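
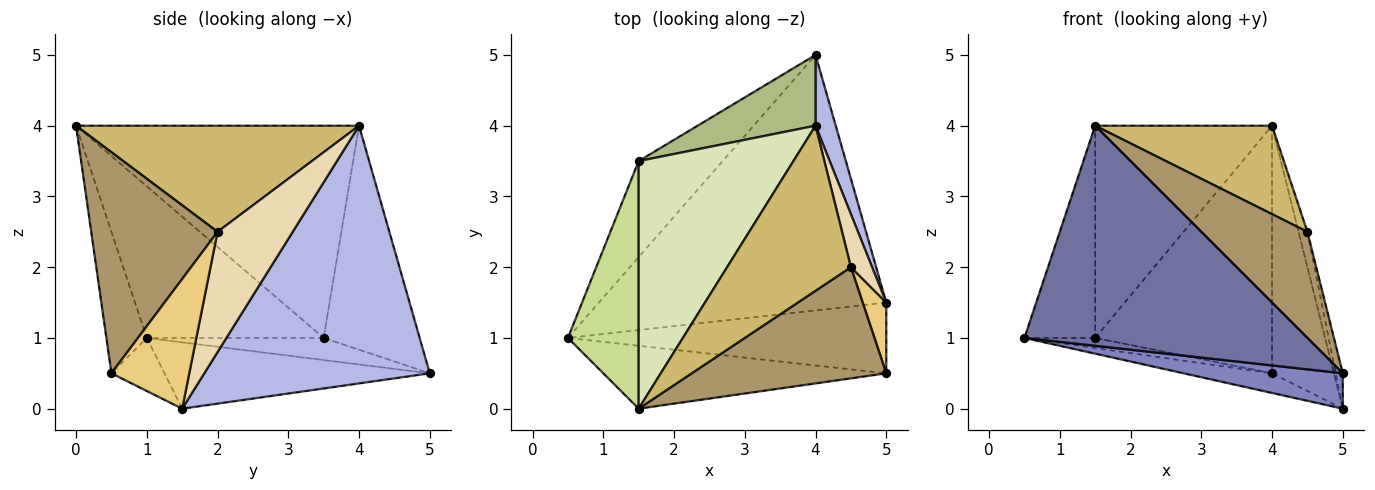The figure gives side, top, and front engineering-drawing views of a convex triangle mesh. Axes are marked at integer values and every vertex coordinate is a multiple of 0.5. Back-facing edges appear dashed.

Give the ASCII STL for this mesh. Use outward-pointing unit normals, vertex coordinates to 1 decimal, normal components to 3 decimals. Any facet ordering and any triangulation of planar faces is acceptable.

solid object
 facet normal -0.136 -0.953 -0.272
  outer loop
   vertex 1.5 0.0 4.0
   vertex 0.5 1.0 1.0
   vertex 5.0 0.5 0.5
  endloop
 endfacet
 facet normal -0.147 -0.442 -0.885
  outer loop
   vertex 5.0 1.5 0.0
   vertex 5.0 0.5 0.5
   vertex 0.5 1.0 1.0
  endloop
 endfacet
 facet normal -0.224 0.075 -0.972
  outer loop
   vertex 5.0 1.5 0.0
   vertex 0.5 1.0 1.0
   vertex 4.0 5.0 0.5
  endloop
 endfacet
 facet normal 0.962 0.264 0.075
  outer loop
   vertex 5.0 1.5 0.0
   vertex 4.0 5.0 0.5
   vertex 4.0 4.0 4.0
  endloop
 endfacet
 facet normal -0.253 0.101 -0.962
  outer loop
   vertex 1.5 3.5 1.0
   vertex 4.0 5.0 0.5
   vertex 0.5 1.0 1.0
  endloop
 endfacet
 facet normal -0.463 0.852 0.244
  outer loop
   vertex 1.5 3.5 1.0
   vertex 4.0 4.0 4.0
   vertex 4.0 5.0 0.5
  endloop
 endfacet
 facet normal -0.852 0.341 0.398
  outer loop
   vertex 1.5 3.5 1.0
   vertex 0.5 1.0 1.0
   vertex 1.5 0.0 4.0
  endloop
 endfacet
 facet normal -0.721 0.451 0.526
  outer loop
   vertex 1.5 3.5 1.0
   vertex 1.5 0.0 4.0
   vertex 4.0 4.0 4.0
  endloop
 endfacet
 facet normal 0.635 -0.533 0.559
  outer loop
   vertex 4.5 2.0 2.5
   vertex 1.5 0.0 4.0
   vertex 5.0 0.5 0.5
  endloop
 endfacet
 facet normal 0.603 -0.377 0.703
  outer loop
   vertex 4.5 2.0 2.5
   vertex 4.0 4.0 4.0
   vertex 1.5 0.0 4.0
  endloop
 endfacet
 facet normal 0.980 0.089 0.178
  outer loop
   vertex 4.5 2.0 2.5
   vertex 5.0 0.5 0.5
   vertex 5.0 1.5 0.0
  endloop
 endfacet
 facet normal 0.978 0.115 0.173
  outer loop
   vertex 4.5 2.0 2.5
   vertex 5.0 1.5 0.0
   vertex 4.0 4.0 4.0
  endloop
 endfacet
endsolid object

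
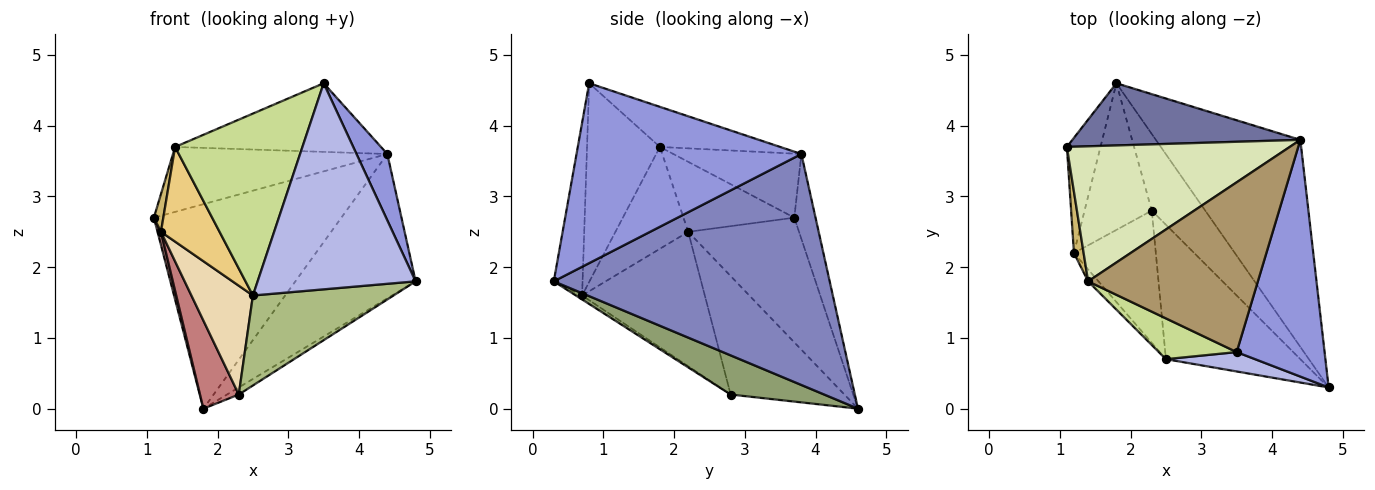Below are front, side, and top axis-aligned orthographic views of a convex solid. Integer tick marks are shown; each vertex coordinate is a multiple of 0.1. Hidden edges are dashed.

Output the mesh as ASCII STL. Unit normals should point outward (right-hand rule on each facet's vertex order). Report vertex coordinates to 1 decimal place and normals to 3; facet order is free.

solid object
 facet normal -0.108 0.951 0.289
  outer loop
   vertex 4.4 3.8 3.6
   vertex 1.8 4.6 0.0
   vertex 1.1 3.7 2.7
  endloop
 endfacet
 facet normal 0.795 0.347 -0.497
  outer loop
   vertex 4.4 3.8 3.6
   vertex 4.8 0.3 1.8
   vertex 1.8 4.6 0.0
  endloop
 endfacet
 facet normal 0.892 -0.122 0.436
  outer loop
   vertex 4.4 3.8 3.6
   vertex 3.5 0.8 4.6
   vertex 4.8 0.3 1.8
  endloop
 endfacet
 facet normal -0.178 -0.980 0.092
  outer loop
   vertex 2.5 0.7 1.6
   vertex 4.8 0.3 1.8
   vertex 3.5 0.8 4.6
  endloop
 endfacet
 facet normal 0.589 0.074 -0.805
  outer loop
   vertex 2.3 2.8 0.2
   vertex 1.8 4.6 0.0
   vertex 4.8 0.3 1.8
  endloop
 endfacet
 facet normal -0.024 -0.556 -0.831
  outer loop
   vertex 2.3 2.8 0.2
   vertex 4.8 0.3 1.8
   vertex 2.5 0.7 1.6
  endloop
 endfacet
 facet normal -0.488 -0.852 0.191
  outer loop
   vertex 1.4 1.8 3.7
   vertex 2.5 0.7 1.6
   vertex 3.5 0.8 4.6
  endloop
 endfacet
 facet normal -0.251 0.420 0.872
  outer loop
   vertex 1.4 1.8 3.7
   vertex 4.4 3.8 3.6
   vertex 1.1 3.7 2.7
  endloop
 endfacet
 facet normal -0.214 0.366 0.906
  outer loop
   vertex 1.4 1.8 3.7
   vertex 3.5 0.8 4.6
   vertex 4.4 3.8 3.6
  endloop
 endfacet
 facet normal -0.987 -0.084 0.137
  outer loop
   vertex 1.2 2.2 2.5
   vertex 1.4 1.8 3.7
   vertex 1.1 3.7 2.7
  endloop
 endfacet
 facet normal -0.776 -0.625 -0.079
  outer loop
   vertex 1.2 2.2 2.5
   vertex 2.5 0.7 1.6
   vertex 1.4 1.8 3.7
  endloop
 endfacet
 facet normal -0.785 -0.394 -0.478
  outer loop
   vertex 1.2 2.2 2.5
   vertex 2.3 2.8 0.2
   vertex 2.5 0.7 1.6
  endloop
 endfacet
 facet normal -0.965 -0.030 -0.260
  outer loop
   vertex 1.2 2.2 2.5
   vertex 1.1 3.7 2.7
   vertex 1.8 4.6 0.0
  endloop
 endfacet
 facet normal -0.834 -0.284 -0.473
  outer loop
   vertex 1.2 2.2 2.5
   vertex 1.8 4.6 0.0
   vertex 2.3 2.8 0.2
  endloop
 endfacet
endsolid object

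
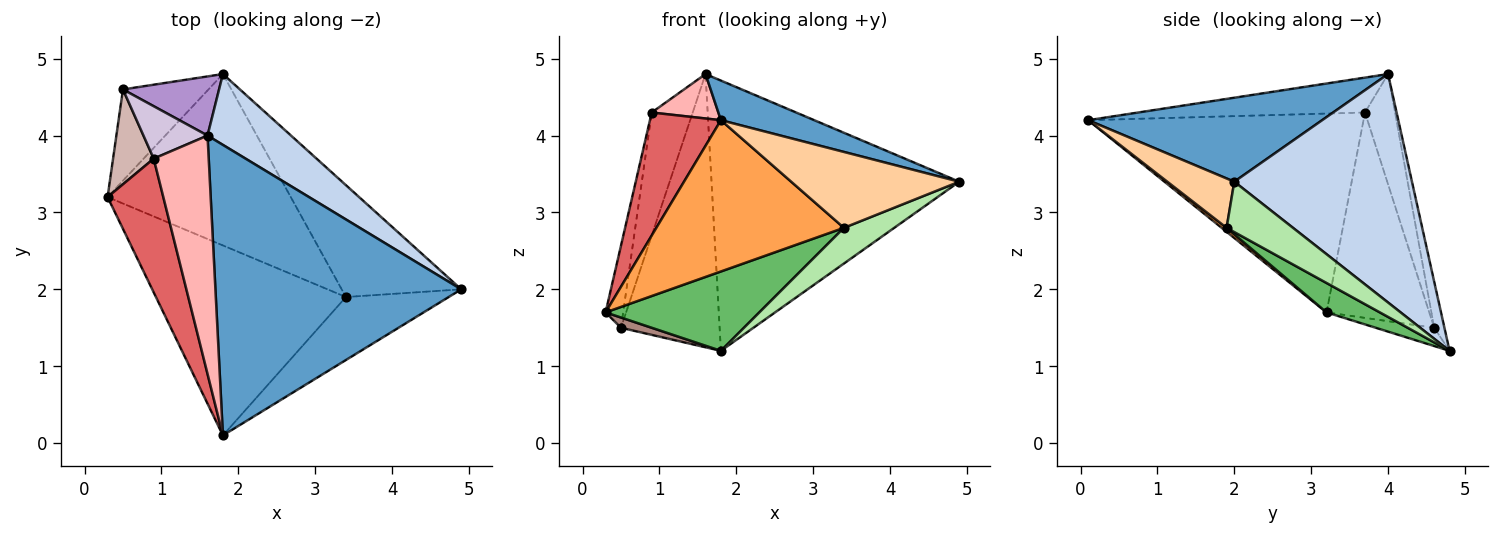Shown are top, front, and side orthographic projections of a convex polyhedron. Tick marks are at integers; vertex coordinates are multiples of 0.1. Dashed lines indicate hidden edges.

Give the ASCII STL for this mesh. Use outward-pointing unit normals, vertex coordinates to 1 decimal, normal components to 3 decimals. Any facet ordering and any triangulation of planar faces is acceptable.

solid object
 facet normal 0.321 -0.128 0.939
  outer loop
   vertex 1.6 4.0 4.8
   vertex 1.8 0.1 4.2
   vertex 4.9 2.0 3.4
  endloop
 endfacet
 facet normal 0.570 0.795 0.208
  outer loop
   vertex 1.8 4.8 1.2
   vertex 1.6 4.0 4.8
   vertex 4.9 2.0 3.4
  endloop
 endfacet
 facet normal 0.016 -0.623 -0.782
  outer loop
   vertex 3.4 1.9 2.8
   vertex 1.8 0.1 4.2
   vertex 0.3 3.2 1.7
  endloop
 endfacet
 facet normal 0.293 -0.736 -0.611
  outer loop
   vertex 3.4 1.9 2.8
   vertex 4.9 2.0 3.4
   vertex 1.8 0.1 4.2
  endloop
 endfacet
 facet normal 0.144 -0.416 -0.898
  outer loop
   vertex 3.4 1.9 2.8
   vertex 0.3 3.2 1.7
   vertex 1.8 4.8 1.2
  endloop
 endfacet
 facet normal 0.372 -0.282 -0.884
  outer loop
   vertex 3.4 1.9 2.8
   vertex 1.8 4.8 1.2
   vertex 4.9 2.0 3.4
  endloop
 endfacet
 facet normal -0.935 -0.241 0.262
  outer loop
   vertex 0.9 3.7 4.3
   vertex 0.3 3.2 1.7
   vertex 1.8 0.1 4.2
  endloop
 endfacet
 facet normal -0.529 -0.155 0.834
  outer loop
   vertex 0.9 3.7 4.3
   vertex 1.8 0.1 4.2
   vertex 1.6 4.0 4.8
  endloop
 endfacet
 facet normal -0.101 0.972 0.210
  outer loop
   vertex 0.5 4.6 1.5
   vertex 1.6 4.0 4.8
   vertex 1.8 4.8 1.2
  endloop
 endfacet
 facet normal -0.559 0.763 0.325
  outer loop
   vertex 0.5 4.6 1.5
   vertex 0.9 3.7 4.3
   vertex 1.6 4.0 4.8
  endloop
 endfacet
 facet normal -0.208 -0.109 -0.972
  outer loop
   vertex 0.5 4.6 1.5
   vertex 1.8 4.8 1.2
   vertex 0.3 3.2 1.7
  endloop
 endfacet
 facet normal -0.967 0.166 0.191
  outer loop
   vertex 0.5 4.6 1.5
   vertex 0.3 3.2 1.7
   vertex 0.9 3.7 4.3
  endloop
 endfacet
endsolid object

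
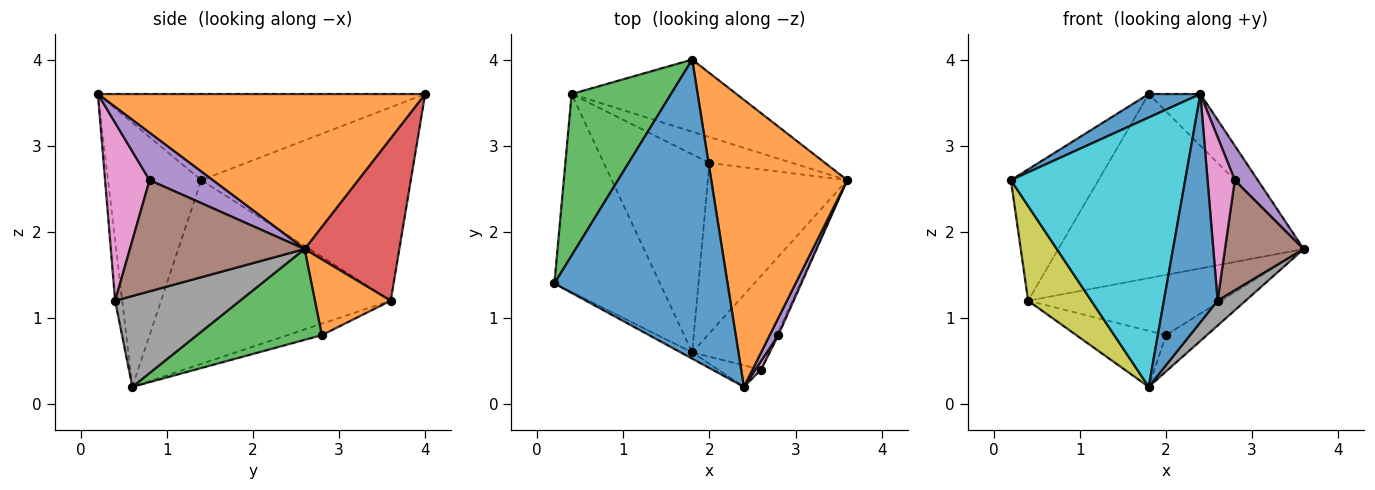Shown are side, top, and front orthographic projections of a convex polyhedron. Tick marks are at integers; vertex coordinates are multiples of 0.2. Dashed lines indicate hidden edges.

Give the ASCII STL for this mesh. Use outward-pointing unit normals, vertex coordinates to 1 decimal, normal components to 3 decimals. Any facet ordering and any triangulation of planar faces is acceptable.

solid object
 facet normal -0.444 -0.070 0.893
  outer loop
   vertex 2.4 0.2 3.6
   vertex 1.8 4.0 3.6
   vertex 0.2 1.4 2.6
  endloop
 endfacet
 facet normal 0.747 0.118 0.655
  outer loop
   vertex 2.4 0.2 3.6
   vertex 3.6 2.6 1.8
   vertex 1.8 4.0 3.6
  endloop
 endfacet
 facet normal -0.834 0.348 0.428
  outer loop
   vertex 0.4 3.6 1.2
   vertex 0.2 1.4 2.6
   vertex 1.8 4.0 3.6
  endloop
 endfacet
 facet normal 0.338 0.876 -0.343
  outer loop
   vertex 0.4 3.6 1.2
   vertex 1.8 4.0 3.6
   vertex 3.6 2.6 1.8
  endloop
 endfacet
 facet normal 0.926 -0.337 0.168
  outer loop
   vertex 2.8 0.8 2.6
   vertex 3.6 2.6 1.8
   vertex 2.4 0.2 3.6
  endloop
 endfacet
 facet normal 0.912 -0.411 -0.013
  outer loop
   vertex 2.8 0.8 2.6
   vertex 2.6 0.4 1.2
   vertex 3.6 2.6 1.8
  endloop
 endfacet
 facet normal 0.852 -0.522 0.027
  outer loop
   vertex 2.8 0.8 2.6
   vertex 2.4 0.2 3.6
   vertex 2.6 0.4 1.2
  endloop
 endfacet
 facet normal 0.753 -0.169 -0.636
  outer loop
   vertex 1.8 0.6 0.2
   vertex 3.6 2.6 1.8
   vertex 2.6 0.4 1.2
  endloop
 endfacet
 facet normal -0.843 -0.232 -0.485
  outer loop
   vertex 1.8 0.6 0.2
   vertex 0.2 1.4 2.6
   vertex 0.4 3.6 1.2
  endloop
 endfacet
 facet normal -0.472 -0.882 -0.021
  outer loop
   vertex 1.8 0.6 0.2
   vertex 2.4 0.2 3.6
   vertex 0.2 1.4 2.6
  endloop
 endfacet
 facet normal -0.130 -0.987 -0.093
  outer loop
   vertex 1.8 0.6 0.2
   vertex 2.6 0.4 1.2
   vertex 2.4 0.2 3.6
  endloop
 endfacet
 facet normal 0.340 0.865 -0.371
  outer loop
   vertex 2.0 2.8 0.8
   vertex 0.4 3.6 1.2
   vertex 3.6 2.6 1.8
  endloop
 endfacet
 facet normal 0.537 0.176 -0.825
  outer loop
   vertex 2.0 2.8 0.8
   vertex 3.6 2.6 1.8
   vertex 1.8 0.6 0.2
  endloop
 endfacet
 facet normal -0.104 0.270 -0.957
  outer loop
   vertex 2.0 2.8 0.8
   vertex 1.8 0.6 0.2
   vertex 0.4 3.6 1.2
  endloop
 endfacet
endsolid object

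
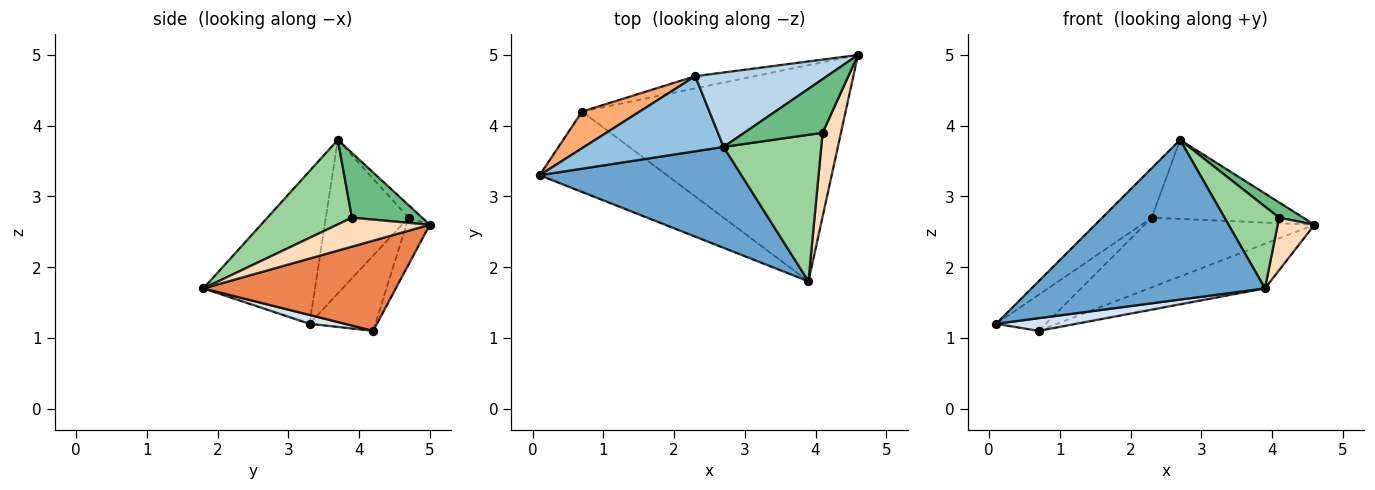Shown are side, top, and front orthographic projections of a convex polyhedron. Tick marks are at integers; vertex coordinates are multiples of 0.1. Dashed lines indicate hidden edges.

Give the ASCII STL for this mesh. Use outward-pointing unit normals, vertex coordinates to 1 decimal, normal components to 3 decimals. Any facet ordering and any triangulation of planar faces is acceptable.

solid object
 facet normal -0.375 -0.784 0.495
  outer loop
   vertex 2.7 3.7 3.8
   vertex 0.1 3.3 1.2
   vertex 3.9 1.8 1.7
  endloop
 endfacet
 facet normal -0.677 0.405 0.615
  outer loop
   vertex 2.3 4.7 2.7
   vertex 0.1 3.3 1.2
   vertex 2.7 3.7 3.8
  endloop
 endfacet
 facet normal -0.065 0.726 0.684
  outer loop
   vertex 2.3 4.7 2.7
   vertex 2.7 3.7 3.8
   vertex 4.6 5.0 2.6
  endloop
 endfacet
 facet normal 0.068 -0.155 -0.986
  outer loop
   vertex 0.7 4.2 1.1
   vertex 3.9 1.8 1.7
   vertex 0.1 3.3 1.2
  endloop
 endfacet
 facet normal 0.318 0.192 -0.929
  outer loop
   vertex 0.7 4.2 1.1
   vertex 4.6 5.0 2.6
   vertex 3.9 1.8 1.7
  endloop
 endfacet
 facet normal -0.682 0.513 0.522
  outer loop
   vertex 0.7 4.2 1.1
   vertex 0.1 3.3 1.2
   vertex 2.3 4.7 2.7
  endloop
 endfacet
 facet normal -0.135 0.976 -0.170
  outer loop
   vertex 0.7 4.2 1.1
   vertex 2.3 4.7 2.7
   vertex 4.6 5.0 2.6
  endloop
 endfacet
 facet normal 0.801 -0.318 0.507
  outer loop
   vertex 4.1 3.9 2.7
   vertex 3.9 1.8 1.7
   vertex 4.6 5.0 2.6
  endloop
 endfacet
 facet normal 0.622 -0.214 0.753
  outer loop
   vertex 4.1 3.9 2.7
   vertex 4.6 5.0 2.6
   vertex 2.7 3.7 3.8
  endloop
 endfacet
 facet normal 0.603 -0.389 0.697
  outer loop
   vertex 4.1 3.9 2.7
   vertex 2.7 3.7 3.8
   vertex 3.9 1.8 1.7
  endloop
 endfacet
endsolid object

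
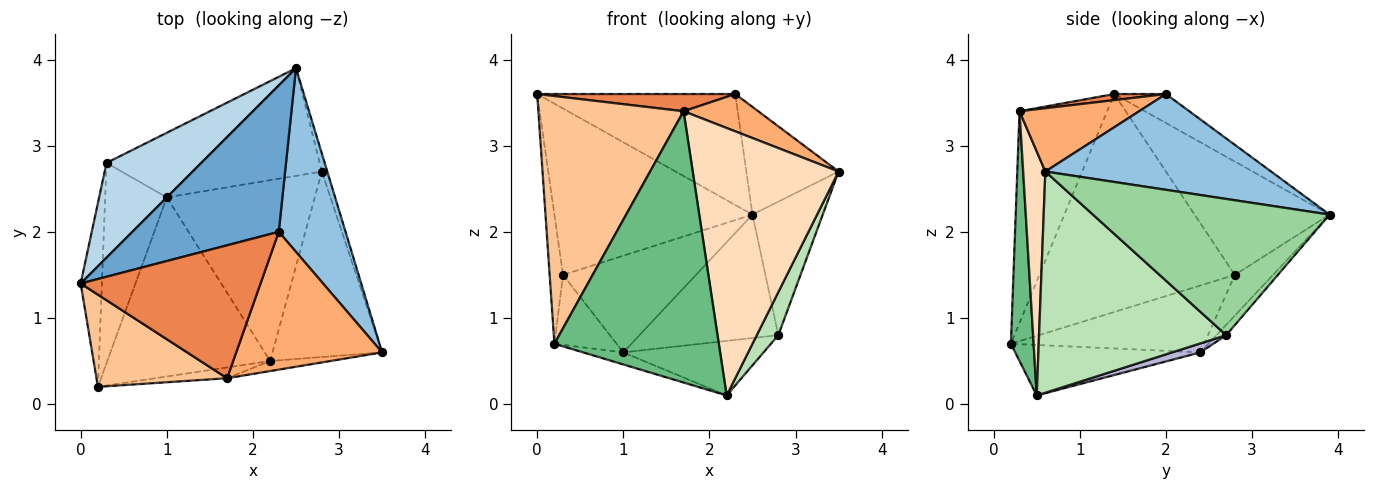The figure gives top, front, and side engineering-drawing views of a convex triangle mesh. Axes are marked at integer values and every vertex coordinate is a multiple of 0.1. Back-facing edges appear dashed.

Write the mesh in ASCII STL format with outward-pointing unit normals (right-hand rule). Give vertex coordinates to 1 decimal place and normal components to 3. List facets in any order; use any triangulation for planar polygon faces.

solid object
 facet normal -0.156 0.597 0.787
  outer loop
   vertex 2.3 2.0 3.6
   vertex 2.5 3.9 2.2
   vertex 0.0 1.4 3.6
  endloop
 endfacet
 facet normal 0.778 0.318 0.542
  outer loop
   vertex 2.3 2.0 3.6
   vertex 3.5 0.6 2.7
   vertex 2.5 3.9 2.2
  endloop
 endfacet
 facet normal -0.509 0.748 0.426
  outer loop
   vertex 0.3 2.8 1.5
   vertex 0.0 1.4 3.6
   vertex 2.5 3.9 2.2
  endloop
 endfacet
 facet normal -0.993 0.068 -0.097
  outer loop
   vertex 0.3 2.8 1.5
   vertex 0.2 0.2 0.7
   vertex 0.0 1.4 3.6
  endloop
 endfacet
 facet normal 0.034 -0.128 0.991
  outer loop
   vertex 1.7 0.3 3.4
   vertex 2.3 2.0 3.6
   vertex 0.0 1.4 3.6
  endloop
 endfacet
 facet normal 0.386 -0.241 0.890
  outer loop
   vertex 1.7 0.3 3.4
   vertex 3.5 0.6 2.7
   vertex 2.3 2.0 3.6
  endloop
 endfacet
 facet normal -0.492 -0.816 0.304
  outer loop
   vertex 1.7 0.3 3.4
   vertex 0.0 1.4 3.6
   vertex 0.2 0.2 0.7
  endloop
 endfacet
 facet normal 0.150 -0.988 -0.037
  outer loop
   vertex 1.7 0.3 3.4
   vertex 2.2 0.5 0.1
   vertex 3.5 0.6 2.7
  endloop
 endfacet
 facet normal 0.137 -0.990 -0.039
  outer loop
   vertex 1.7 0.3 3.4
   vertex 0.2 0.2 0.7
   vertex 2.2 0.5 0.1
  endloop
 endfacet
 facet normal 0.958 0.284 -0.039
  outer loop
   vertex 2.8 2.7 0.8
   vertex 2.5 3.9 2.2
   vertex 3.5 0.6 2.7
  endloop
 endfacet
 facet normal 0.891 -0.103 -0.442
  outer loop
   vertex 2.8 2.7 0.8
   vertex 3.5 0.6 2.7
   vertex 2.2 0.5 0.1
  endloop
 endfacet
 facet normal -0.296 0.064 -0.953
  outer loop
   vertex 1.0 2.4 0.6
   vertex 2.2 0.5 0.1
   vertex 0.2 0.2 0.7
  endloop
 endfacet
 facet normal -0.716 0.230 -0.659
  outer loop
   vertex 1.0 2.4 0.6
   vertex 0.2 0.2 0.7
   vertex 0.3 2.8 1.5
  endloop
 endfacet
 facet normal 0.058 0.288 -0.956
  outer loop
   vertex 1.0 2.4 0.6
   vertex 2.8 2.7 0.8
   vertex 2.2 0.5 0.1
  endloop
 endfacet
 facet normal -0.232 0.809 -0.540
  outer loop
   vertex 1.0 2.4 0.6
   vertex 0.3 2.8 1.5
   vertex 2.5 3.9 2.2
  endloop
 endfacet
 facet normal -0.053 0.753 -0.656
  outer loop
   vertex 1.0 2.4 0.6
   vertex 2.5 3.9 2.2
   vertex 2.8 2.7 0.8
  endloop
 endfacet
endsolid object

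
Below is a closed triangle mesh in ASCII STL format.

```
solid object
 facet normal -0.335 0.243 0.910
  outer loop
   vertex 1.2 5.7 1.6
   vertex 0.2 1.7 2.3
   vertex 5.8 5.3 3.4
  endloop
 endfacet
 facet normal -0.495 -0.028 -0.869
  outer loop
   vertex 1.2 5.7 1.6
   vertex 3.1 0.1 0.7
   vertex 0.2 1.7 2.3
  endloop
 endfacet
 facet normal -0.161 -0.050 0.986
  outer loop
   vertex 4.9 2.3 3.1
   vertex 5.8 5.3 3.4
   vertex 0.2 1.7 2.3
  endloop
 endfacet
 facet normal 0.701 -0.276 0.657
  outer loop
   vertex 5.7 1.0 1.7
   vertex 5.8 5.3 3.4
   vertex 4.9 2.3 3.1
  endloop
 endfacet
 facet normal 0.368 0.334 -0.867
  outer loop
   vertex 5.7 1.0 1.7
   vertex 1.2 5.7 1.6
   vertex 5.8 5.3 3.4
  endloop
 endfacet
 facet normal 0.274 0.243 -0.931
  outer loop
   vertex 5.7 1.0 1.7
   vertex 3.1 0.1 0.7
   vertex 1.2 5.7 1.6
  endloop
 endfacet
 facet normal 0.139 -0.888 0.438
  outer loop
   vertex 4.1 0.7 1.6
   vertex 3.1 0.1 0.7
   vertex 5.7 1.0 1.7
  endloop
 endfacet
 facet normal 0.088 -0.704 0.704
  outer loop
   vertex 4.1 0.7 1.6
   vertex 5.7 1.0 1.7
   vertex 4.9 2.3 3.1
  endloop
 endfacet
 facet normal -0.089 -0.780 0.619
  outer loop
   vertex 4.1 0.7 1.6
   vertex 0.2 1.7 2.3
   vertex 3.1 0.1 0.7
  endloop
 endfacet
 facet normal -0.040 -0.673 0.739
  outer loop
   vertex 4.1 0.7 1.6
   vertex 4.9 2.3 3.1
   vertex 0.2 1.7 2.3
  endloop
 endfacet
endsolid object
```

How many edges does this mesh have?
15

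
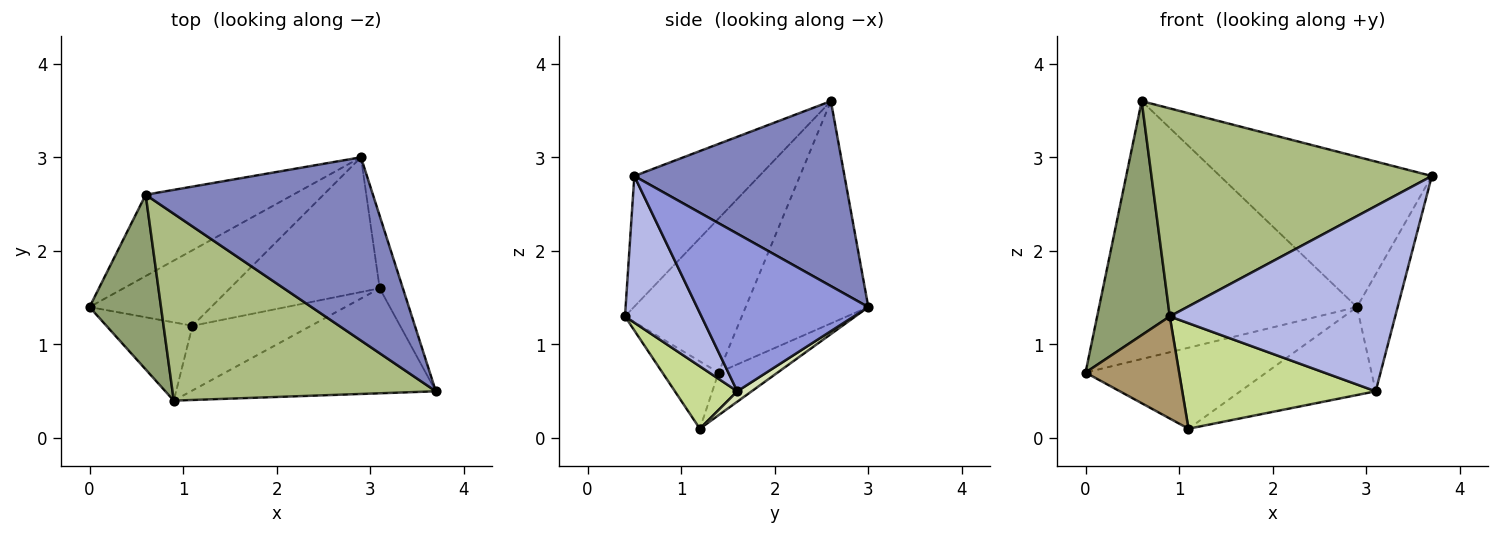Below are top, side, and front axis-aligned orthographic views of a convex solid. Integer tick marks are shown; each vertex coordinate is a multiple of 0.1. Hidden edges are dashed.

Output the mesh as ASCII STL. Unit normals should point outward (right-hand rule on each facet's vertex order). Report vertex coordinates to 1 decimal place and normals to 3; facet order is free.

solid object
 facet normal -0.413 0.869 -0.274
  outer loop
   vertex 0.6 2.6 3.6
   vertex 2.9 3.0 1.4
   vertex 0.0 1.4 0.7
  endloop
 endfacet
 facet normal 0.533 0.537 0.654
  outer loop
   vertex 0.6 2.6 3.6
   vertex 3.7 0.5 2.8
   vertex 2.9 3.0 1.4
  endloop
 endfacet
 facet normal 0.963 0.229 -0.142
  outer loop
   vertex 3.1 1.6 0.5
   vertex 2.9 3.0 1.4
   vertex 3.7 0.5 2.8
  endloop
 endfacet
 facet normal 0.283 -0.834 -0.473
  outer loop
   vertex 0.9 0.4 1.3
   vertex 3.1 1.6 0.5
   vertex 3.7 0.5 2.8
  endloop
 endfacet
 facet normal -0.790 -0.491 0.367
  outer loop
   vertex 0.9 0.4 1.3
   vertex 0.6 2.6 3.6
   vertex 0.0 1.4 0.7
  endloop
 endfacet
 facet normal -0.315 -0.706 0.634
  outer loop
   vertex 0.9 0.4 1.3
   vertex 3.7 0.5 2.8
   vertex 0.6 2.6 3.6
  endloop
 endfacet
 facet normal 0.265 -0.822 -0.504
  outer loop
   vertex 1.1 1.2 0.1
   vertex 3.1 1.6 0.5
   vertex 0.9 0.4 1.3
  endloop
 endfacet
 facet normal 0.058 0.546 -0.836
  outer loop
   vertex 1.1 1.2 0.1
   vertex 2.9 3.0 1.4
   vertex 3.1 1.6 0.5
  endloop
 endfacet
 facet normal -0.430 -0.717 -0.549
  outer loop
   vertex 1.1 1.2 0.1
   vertex 0.9 0.4 1.3
   vertex 0.0 1.4 0.7
  endloop
 endfacet
 facet normal -0.232 0.711 -0.663
  outer loop
   vertex 1.1 1.2 0.1
   vertex 0.0 1.4 0.7
   vertex 2.9 3.0 1.4
  endloop
 endfacet
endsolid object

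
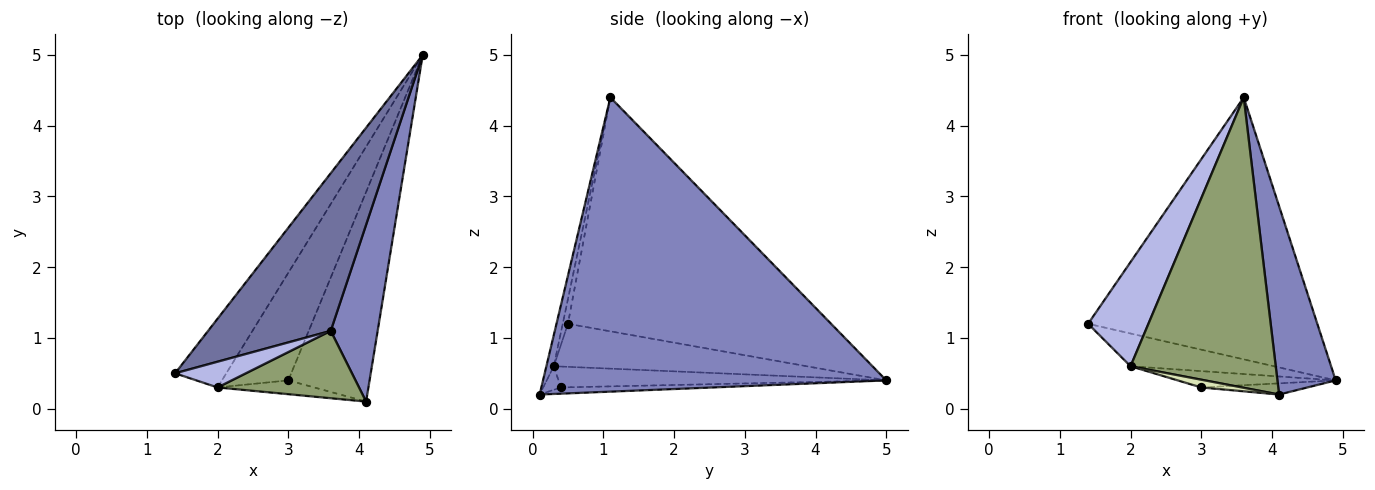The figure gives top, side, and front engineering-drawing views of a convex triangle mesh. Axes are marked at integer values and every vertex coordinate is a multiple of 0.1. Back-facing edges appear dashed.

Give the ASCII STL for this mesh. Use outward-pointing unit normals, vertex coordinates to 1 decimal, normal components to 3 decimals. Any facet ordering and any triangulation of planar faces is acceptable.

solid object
 facet normal -0.701 0.611 0.368
  outer loop
   vertex 3.6 1.1 4.4
   vertex 4.9 5.0 0.4
   vertex 1.4 0.5 1.2
  endloop
 endfacet
 facet normal 0.974 -0.165 0.155
  outer loop
   vertex 3.6 1.1 4.4
   vertex 4.1 0.1 0.2
   vertex 4.9 5.0 0.4
  endloop
 endfacet
 facet normal -0.605 0.343 -0.719
  outer loop
   vertex 2.0 0.3 0.6
   vertex 1.4 0.5 1.2
   vertex 4.9 5.0 0.4
  endloop
 endfacet
 facet normal -0.084 -0.967 0.239
  outer loop
   vertex 2.0 0.3 0.6
   vertex 3.6 1.1 4.4
   vertex 1.4 0.5 1.2
  endloop
 endfacet
 facet normal -0.050 -0.973 0.226
  outer loop
   vertex 2.0 0.3 0.6
   vertex 4.1 0.1 0.2
   vertex 3.6 1.1 4.4
  endloop
 endfacet
 facet normal -0.076 0.053 -0.996
  outer loop
   vertex 3.0 0.4 0.3
   vertex 4.9 5.0 0.4
   vertex 4.1 0.1 0.2
  endloop
 endfacet
 facet normal -0.298 0.143 -0.944
  outer loop
   vertex 3.0 0.4 0.3
   vertex 2.0 0.3 0.6
   vertex 4.9 5.0 0.4
  endloop
 endfacet
 facet normal -0.208 -0.479 -0.853
  outer loop
   vertex 3.0 0.4 0.3
   vertex 4.1 0.1 0.2
   vertex 2.0 0.3 0.6
  endloop
 endfacet
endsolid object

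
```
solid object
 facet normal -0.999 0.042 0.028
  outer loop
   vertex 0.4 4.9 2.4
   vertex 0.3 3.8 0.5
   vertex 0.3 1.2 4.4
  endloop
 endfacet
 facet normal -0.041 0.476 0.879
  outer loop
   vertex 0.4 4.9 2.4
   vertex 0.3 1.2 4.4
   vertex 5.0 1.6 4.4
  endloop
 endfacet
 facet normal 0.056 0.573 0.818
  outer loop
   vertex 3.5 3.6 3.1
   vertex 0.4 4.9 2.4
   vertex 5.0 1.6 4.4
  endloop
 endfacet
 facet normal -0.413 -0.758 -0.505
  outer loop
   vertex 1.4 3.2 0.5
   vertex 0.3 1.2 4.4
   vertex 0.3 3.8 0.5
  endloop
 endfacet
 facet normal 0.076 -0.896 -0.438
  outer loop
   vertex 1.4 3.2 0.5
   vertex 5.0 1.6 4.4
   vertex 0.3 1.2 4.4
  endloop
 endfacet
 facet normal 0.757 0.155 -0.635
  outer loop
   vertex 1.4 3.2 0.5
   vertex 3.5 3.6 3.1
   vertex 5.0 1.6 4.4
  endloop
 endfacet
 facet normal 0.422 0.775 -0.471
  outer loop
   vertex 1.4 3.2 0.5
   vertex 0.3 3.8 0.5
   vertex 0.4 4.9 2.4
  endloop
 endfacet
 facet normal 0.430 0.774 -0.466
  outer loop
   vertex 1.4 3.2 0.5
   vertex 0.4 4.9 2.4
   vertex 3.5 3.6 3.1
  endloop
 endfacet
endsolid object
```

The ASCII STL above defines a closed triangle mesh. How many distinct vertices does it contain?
6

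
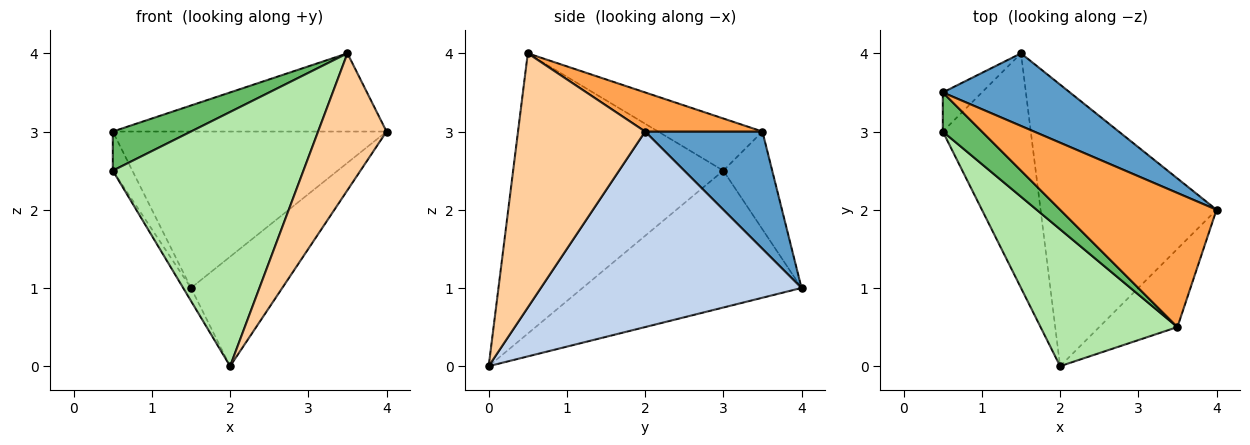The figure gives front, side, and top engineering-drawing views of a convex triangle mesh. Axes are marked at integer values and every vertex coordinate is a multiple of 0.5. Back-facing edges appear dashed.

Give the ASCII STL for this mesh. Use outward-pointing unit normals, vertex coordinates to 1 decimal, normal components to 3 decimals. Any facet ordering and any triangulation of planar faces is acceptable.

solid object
 facet normal 0.362 0.845 0.393
  outer loop
   vertex 1.5 4.0 1.0
   vertex 0.5 3.5 3.0
   vertex 4.0 2.0 3.0
  endloop
 endfacet
 facet normal 0.719 0.252 -0.647
  outer loop
   vertex 1.5 4.0 1.0
   vertex 4.0 2.0 3.0
   vertex 2.0 0.0 0.0
  endloop
 endfacet
 facet normal 0.211 0.493 0.844
  outer loop
   vertex 3.5 0.5 4.0
   vertex 4.0 2.0 3.0
   vertex 0.5 3.5 3.0
  endloop
 endfacet
 facet normal 0.850 -0.458 -0.261
  outer loop
   vertex 3.5 0.5 4.0
   vertex 2.0 0.0 0.0
   vertex 4.0 2.0 3.0
  endloop
 endfacet
 facet normal -0.686 -0.514 0.514
  outer loop
   vertex 0.5 3.0 2.5
   vertex 3.5 0.5 4.0
   vertex 0.5 3.5 3.0
  endloop
 endfacet
 facet normal -0.697 -0.632 0.340
  outer loop
   vertex 0.5 3.0 2.5
   vertex 2.0 0.0 0.0
   vertex 3.5 0.5 4.0
  endloop
 endfacet
 facet normal -0.870 0.348 -0.348
  outer loop
   vertex 0.5 3.0 2.5
   vertex 0.5 3.5 3.0
   vertex 1.5 4.0 1.0
  endloop
 endfacet
 facet normal -0.841 0.030 -0.541
  outer loop
   vertex 0.5 3.0 2.5
   vertex 1.5 4.0 1.0
   vertex 2.0 0.0 0.0
  endloop
 endfacet
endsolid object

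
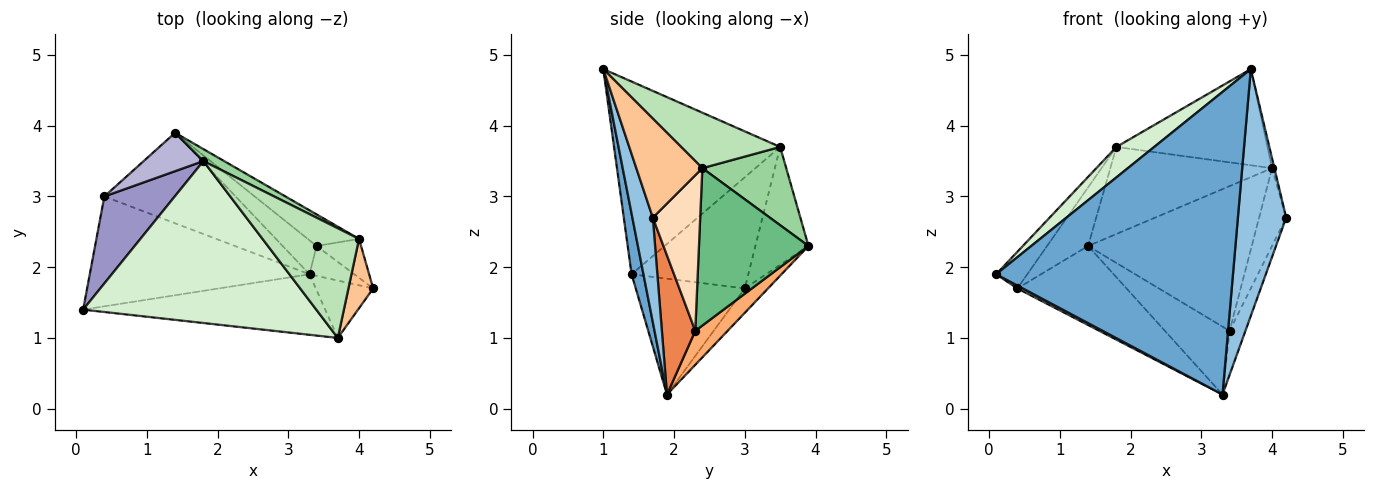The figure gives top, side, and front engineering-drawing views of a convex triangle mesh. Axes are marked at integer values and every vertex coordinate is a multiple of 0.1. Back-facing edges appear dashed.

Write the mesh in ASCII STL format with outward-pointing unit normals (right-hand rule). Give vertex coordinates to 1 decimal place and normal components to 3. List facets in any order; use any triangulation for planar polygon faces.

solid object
 facet normal 0.049 -0.979 -0.196
  outer loop
   vertex 3.7 1.0 4.8
   vertex 0.1 1.4 1.9
   vertex 3.3 1.9 0.2
  endloop
 endfacet
 facet normal 0.381 -0.900 -0.209
  outer loop
   vertex 3.7 1.0 4.8
   vertex 3.3 1.9 0.2
   vertex 4.2 1.7 2.7
  endloop
 endfacet
 facet normal -0.466 -0.023 -0.884
  outer loop
   vertex 0.4 3.0 1.7
   vertex 3.3 1.9 0.2
   vertex 0.1 1.4 1.9
  endloop
 endfacet
 facet normal -0.139 0.651 -0.746
  outer loop
   vertex 0.4 3.0 1.7
   vertex 1.4 3.9 2.3
   vertex 3.3 1.9 0.2
  endloop
 endfacet
 facet normal 0.867 0.412 -0.279
  outer loop
   vertex 3.4 2.3 1.1
   vertex 4.2 1.7 2.7
   vertex 3.3 1.9 0.2
  endloop
 endfacet
 facet normal 0.408 0.816 -0.408
  outer loop
   vertex 3.4 2.3 1.1
   vertex 3.3 1.9 0.2
   vertex 1.4 3.9 2.3
  endloop
 endfacet
 facet normal 0.970 0.035 0.242
  outer loop
   vertex 4.0 2.4 3.4
   vertex 3.7 1.0 4.8
   vertex 4.2 1.7 2.7
  endloop
 endfacet
 facet normal 0.843 0.482 -0.241
  outer loop
   vertex 4.0 2.4 3.4
   vertex 4.2 1.7 2.7
   vertex 3.4 2.3 1.1
  endloop
 endfacet
 facet normal 0.547 0.818 -0.178
  outer loop
   vertex 4.0 2.4 3.4
   vertex 3.4 2.3 1.1
   vertex 1.4 3.9 2.3
  endloop
 endfacet
 facet normal 0.457 0.881 0.121
  outer loop
   vertex 1.8 3.5 3.7
   vertex 4.0 2.4 3.4
   vertex 1.4 3.9 2.3
  endloop
 endfacet
 facet normal 0.397 0.605 0.690
  outer loop
   vertex 1.8 3.5 3.7
   vertex 3.7 1.0 4.8
   vertex 4.0 2.4 3.4
  endloop
 endfacet
 facet normal -0.630 -0.143 0.763
  outer loop
   vertex 1.8 3.5 3.7
   vertex 0.1 1.4 1.9
   vertex 3.7 1.0 4.8
  endloop
 endfacet
 facet normal -0.824 0.220 0.522
  outer loop
   vertex 1.8 3.5 3.7
   vertex 0.4 3.0 1.7
   vertex 0.1 1.4 1.9
  endloop
 endfacet
 facet normal -0.734 0.568 0.372
  outer loop
   vertex 1.8 3.5 3.7
   vertex 1.4 3.9 2.3
   vertex 0.4 3.0 1.7
  endloop
 endfacet
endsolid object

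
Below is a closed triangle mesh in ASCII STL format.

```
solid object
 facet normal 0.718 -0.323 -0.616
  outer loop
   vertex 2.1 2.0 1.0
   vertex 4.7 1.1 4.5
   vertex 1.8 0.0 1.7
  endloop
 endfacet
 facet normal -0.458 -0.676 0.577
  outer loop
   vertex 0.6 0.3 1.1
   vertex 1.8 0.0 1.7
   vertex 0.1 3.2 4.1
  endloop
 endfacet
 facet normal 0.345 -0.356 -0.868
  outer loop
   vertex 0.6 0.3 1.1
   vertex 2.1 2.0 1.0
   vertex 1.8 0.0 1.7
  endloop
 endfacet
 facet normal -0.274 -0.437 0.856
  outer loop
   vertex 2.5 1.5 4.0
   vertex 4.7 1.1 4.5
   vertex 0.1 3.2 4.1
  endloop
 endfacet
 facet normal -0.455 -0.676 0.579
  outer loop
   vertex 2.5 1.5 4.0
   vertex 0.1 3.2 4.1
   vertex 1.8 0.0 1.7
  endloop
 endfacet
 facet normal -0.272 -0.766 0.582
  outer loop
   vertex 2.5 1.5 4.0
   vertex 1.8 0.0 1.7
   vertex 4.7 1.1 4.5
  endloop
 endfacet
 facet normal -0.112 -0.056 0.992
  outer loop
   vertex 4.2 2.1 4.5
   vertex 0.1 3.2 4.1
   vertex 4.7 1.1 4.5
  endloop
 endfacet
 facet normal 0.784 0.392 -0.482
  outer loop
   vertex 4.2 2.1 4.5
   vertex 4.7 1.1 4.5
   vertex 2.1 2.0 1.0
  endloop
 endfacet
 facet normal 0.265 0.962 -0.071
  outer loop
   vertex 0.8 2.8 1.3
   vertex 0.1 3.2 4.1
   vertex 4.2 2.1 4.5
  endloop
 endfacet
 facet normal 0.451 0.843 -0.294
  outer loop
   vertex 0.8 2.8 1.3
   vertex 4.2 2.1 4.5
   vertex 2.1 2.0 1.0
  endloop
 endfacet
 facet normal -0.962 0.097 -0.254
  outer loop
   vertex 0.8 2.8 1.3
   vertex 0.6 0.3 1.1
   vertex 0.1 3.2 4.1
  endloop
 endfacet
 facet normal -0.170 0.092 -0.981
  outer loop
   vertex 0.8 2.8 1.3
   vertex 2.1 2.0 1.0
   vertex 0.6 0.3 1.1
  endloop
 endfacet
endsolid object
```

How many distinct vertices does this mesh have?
8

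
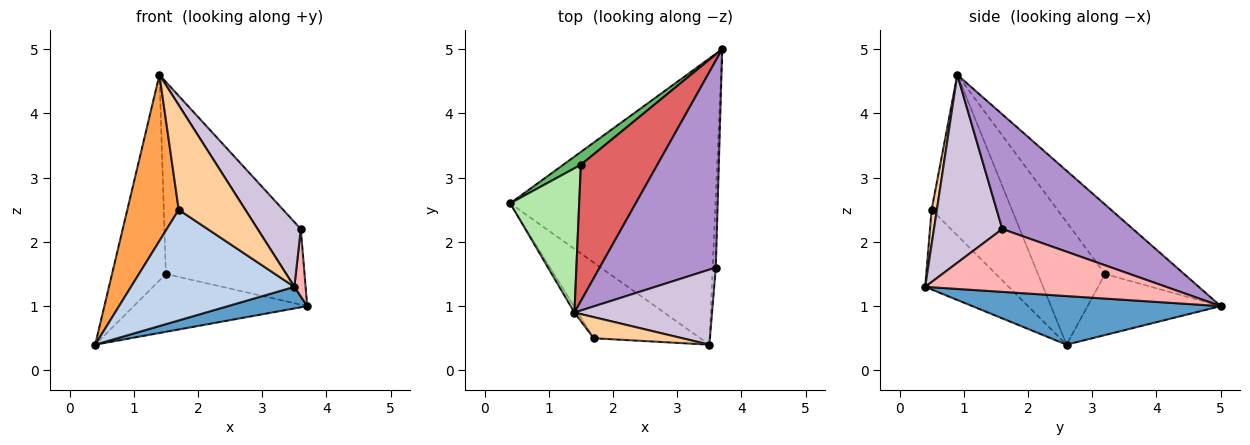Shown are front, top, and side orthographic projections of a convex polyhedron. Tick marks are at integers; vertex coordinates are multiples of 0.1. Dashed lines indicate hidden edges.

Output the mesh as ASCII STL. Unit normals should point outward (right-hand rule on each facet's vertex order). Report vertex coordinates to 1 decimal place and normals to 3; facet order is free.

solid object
 facet normal 0.230 -0.073 -0.970
  outer loop
   vertex 3.5 0.4 1.3
   vertex 0.4 2.6 0.4
   vertex 3.7 5.0 1.0
  endloop
 endfacet
 facet normal -0.389 -0.761 -0.520
  outer loop
   vertex 1.7 0.5 2.5
   vertex 0.4 2.6 0.4
   vertex 3.5 0.4 1.3
  endloop
 endfacet
 facet normal -0.842 -0.539 -0.018
  outer loop
   vertex 1.7 0.5 2.5
   vertex 1.4 0.9 4.6
   vertex 0.4 2.6 0.4
  endloop
 endfacet
 facet normal 0.077 -0.977 0.197
  outer loop
   vertex 1.7 0.5 2.5
   vertex 3.5 0.4 1.3
   vertex 1.4 0.9 4.6
  endloop
 endfacet
 facet normal -0.600 0.781 0.174
  outer loop
   vertex 1.5 3.2 1.5
   vertex 3.7 5.0 1.0
   vertex 0.4 2.6 0.4
  endloop
 endfacet
 facet normal -0.714 0.573 0.402
  outer loop
   vertex 1.5 3.2 1.5
   vertex 0.4 2.6 0.4
   vertex 1.4 0.9 4.6
  endloop
 endfacet
 facet normal -0.469 0.717 0.516
  outer loop
   vertex 1.5 3.2 1.5
   vertex 1.4 0.9 4.6
   vertex 3.7 5.0 1.0
  endloop
 endfacet
 facet normal 0.998 -0.047 -0.049
  outer loop
   vertex 3.6 1.6 2.2
   vertex 3.5 0.4 1.3
   vertex 3.7 5.0 1.0
  endloop
 endfacet
 facet normal 0.685 0.225 0.693
  outer loop
   vertex 3.6 1.6 2.2
   vertex 3.7 5.0 1.0
   vertex 1.4 0.9 4.6
  endloop
 endfacet
 facet normal 0.719 -0.455 0.526
  outer loop
   vertex 3.6 1.6 2.2
   vertex 1.4 0.9 4.6
   vertex 3.5 0.4 1.3
  endloop
 endfacet
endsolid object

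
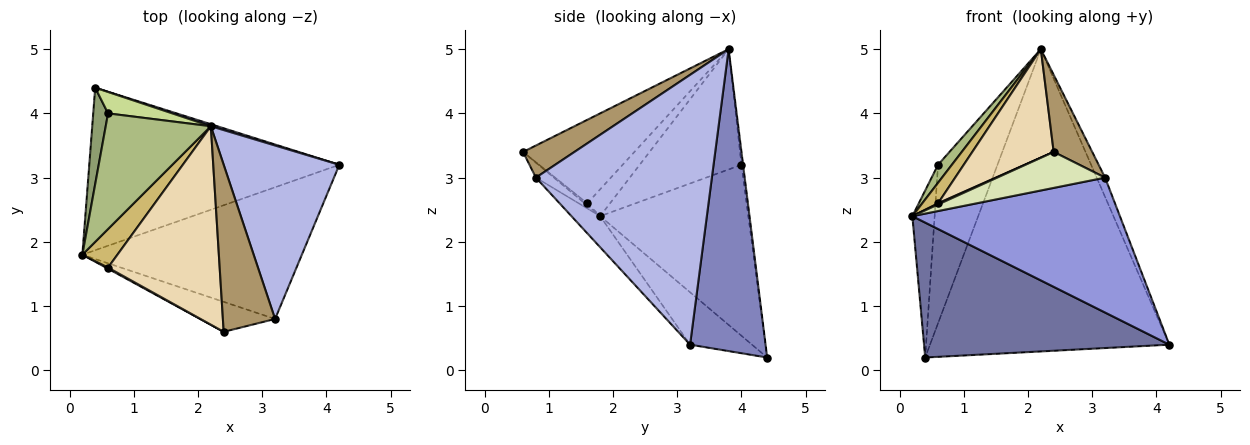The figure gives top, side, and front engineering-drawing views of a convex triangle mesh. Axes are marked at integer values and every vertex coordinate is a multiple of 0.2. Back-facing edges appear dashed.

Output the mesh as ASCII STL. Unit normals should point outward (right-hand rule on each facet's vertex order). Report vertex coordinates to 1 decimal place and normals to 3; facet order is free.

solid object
 facet normal -0.159 -0.631 -0.760
  outer loop
   vertex 0.4 4.4 0.2
   vertex 4.2 3.2 0.4
   vertex 0.2 1.8 2.4
  endloop
 endfacet
 facet normal 0.301 0.954 0.006
  outer loop
   vertex 2.2 3.8 5.0
   vertex 4.2 3.2 0.4
   vertex 0.4 4.4 0.2
  endloop
 endfacet
 facet normal -0.098 -0.712 -0.695
  outer loop
   vertex 3.2 0.8 3.0
   vertex 0.2 1.8 2.4
   vertex 4.2 3.2 0.4
  endloop
 endfacet
 facet normal 0.918 0.044 0.394
  outer loop
   vertex 3.2 0.8 3.0
   vertex 4.2 3.2 0.4
   vertex 2.2 3.8 5.0
  endloop
 endfacet
 facet normal -0.985 0.148 0.085
  outer loop
   vertex 0.6 4.0 3.2
   vertex 0.4 4.4 0.2
   vertex 0.2 1.8 2.4
  endloop
 endfacet
 facet normal -0.749 -0.102 0.655
  outer loop
   vertex 0.6 4.0 3.2
   vertex 0.2 1.8 2.4
   vertex 2.2 3.8 5.0
  endloop
 endfacet
 facet normal -0.027 0.991 0.134
  outer loop
   vertex 0.6 4.0 3.2
   vertex 2.2 3.8 5.0
   vertex 0.4 4.4 0.2
  endloop
 endfacet
 facet normal -0.127 -0.762 -0.635
  outer loop
   vertex 2.4 0.6 3.4
   vertex 0.2 1.8 2.4
   vertex 3.2 0.8 3.0
  endloop
 endfacet
 facet normal 0.488 -0.366 0.793
  outer loop
   vertex 2.4 0.6 3.4
   vertex 3.2 0.8 3.0
   vertex 2.2 3.8 5.0
  endloop
 endfacet
 facet normal -0.560 -0.390 0.731
  outer loop
   vertex 0.6 1.6 2.6
   vertex 2.2 3.8 5.0
   vertex 0.2 1.8 2.4
  endloop
 endfacet
 facet normal -0.577 -0.577 0.577
  outer loop
   vertex 0.6 1.6 2.6
   vertex 0.2 1.8 2.4
   vertex 2.4 0.6 3.4
  endloop
 endfacet
 facet normal -0.549 -0.401 0.733
  outer loop
   vertex 0.6 1.6 2.6
   vertex 2.4 0.6 3.4
   vertex 2.2 3.8 5.0
  endloop
 endfacet
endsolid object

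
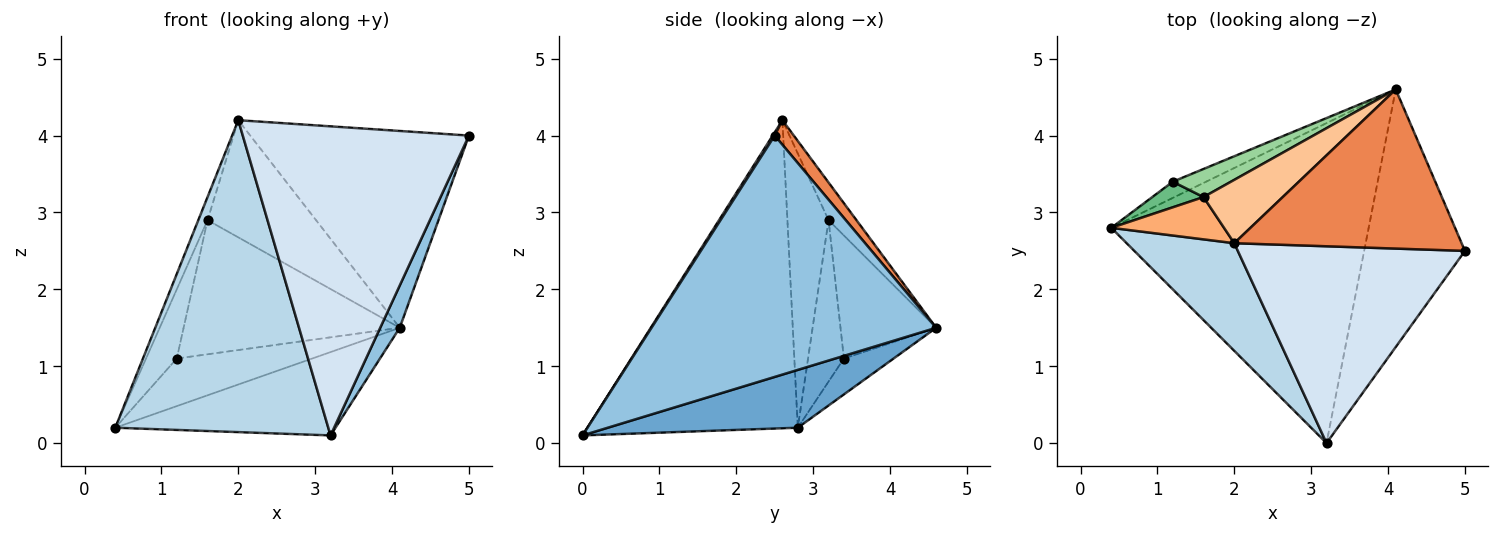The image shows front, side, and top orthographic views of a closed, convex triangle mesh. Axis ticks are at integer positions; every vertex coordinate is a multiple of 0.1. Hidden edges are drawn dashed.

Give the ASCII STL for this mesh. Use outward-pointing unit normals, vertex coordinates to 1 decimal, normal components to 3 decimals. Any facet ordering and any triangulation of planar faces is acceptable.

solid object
 facet normal 0.212 0.246 -0.946
  outer loop
   vertex 4.1 4.6 1.5
   vertex 3.2 0.0 0.1
   vertex 0.4 2.8 0.2
  endloop
 endfacet
 facet normal 0.921 -0.063 -0.385
  outer loop
   vertex 4.1 4.6 1.5
   vertex 5.0 2.5 4.0
   vertex 3.2 0.0 0.1
  endloop
 endfacet
 facet normal -0.682 -0.691 0.238
  outer loop
   vertex 2.0 2.6 4.2
   vertex 0.4 2.8 0.2
   vertex 3.2 0.0 0.1
  endloop
 endfacet
 facet normal 0.008 -0.843 0.537
  outer loop
   vertex 2.0 2.6 4.2
   vertex 3.2 0.0 0.1
   vertex 5.0 2.5 4.0
  endloop
 endfacet
 facet normal 0.068 0.776 0.627
  outer loop
   vertex 2.0 2.6 4.2
   vertex 5.0 2.5 4.0
   vertex 4.1 4.6 1.5
  endloop
 endfacet
 facet normal -0.906 0.203 0.372
  outer loop
   vertex 1.6 3.2 2.9
   vertex 0.4 2.8 0.2
   vertex 2.0 2.6 4.2
  endloop
 endfacet
 facet normal -0.221 0.858 0.464
  outer loop
   vertex 1.6 3.2 2.9
   vertex 2.0 2.6 4.2
   vertex 4.1 4.6 1.5
  endloop
 endfacet
 facet normal -0.328 0.894 -0.305
  outer loop
   vertex 1.2 3.4 1.1
   vertex 4.1 4.6 1.5
   vertex 0.4 2.8 0.2
  endloop
 endfacet
 facet normal -0.738 0.633 0.234
  outer loop
   vertex 1.2 3.4 1.1
   vertex 0.4 2.8 0.2
   vertex 1.6 3.2 2.9
  endloop
 endfacet
 facet normal -0.398 0.898 0.188
  outer loop
   vertex 1.2 3.4 1.1
   vertex 1.6 3.2 2.9
   vertex 4.1 4.6 1.5
  endloop
 endfacet
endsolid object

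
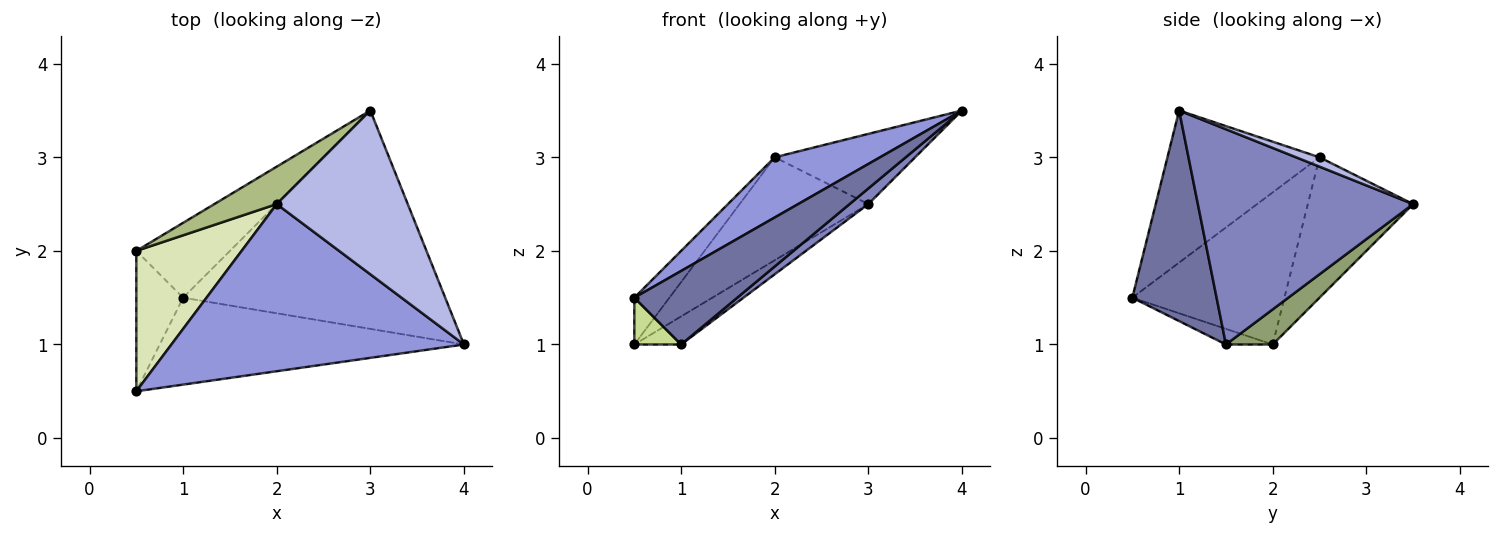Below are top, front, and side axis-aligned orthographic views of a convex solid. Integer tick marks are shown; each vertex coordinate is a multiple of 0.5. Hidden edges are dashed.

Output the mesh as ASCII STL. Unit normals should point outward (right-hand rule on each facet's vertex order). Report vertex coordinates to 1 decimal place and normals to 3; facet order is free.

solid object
 facet normal 0.467 -0.571 -0.675
  outer loop
   vertex 1.0 1.5 1.0
   vertex 4.0 1.0 3.5
   vertex 0.5 0.5 1.5
  endloop
 endfacet
 facet normal 0.634 -0.055 -0.772
  outer loop
   vertex 1.0 1.5 1.0
   vertex 3.0 3.5 2.5
   vertex 4.0 1.0 3.5
  endloop
 endfacet
 facet normal -0.439 -0.304 0.845
  outer loop
   vertex 2.0 2.5 3.0
   vertex 0.5 0.5 1.5
   vertex 4.0 1.0 3.5
  endloop
 endfacet
 facet normal 0.066 0.393 0.917
  outer loop
   vertex 2.0 2.5 3.0
   vertex 4.0 1.0 3.5
   vertex 3.0 3.5 2.5
  endloop
 endfacet
 facet normal 0.331 0.331 -0.883
  outer loop
   vertex 0.5 2.0 1.0
   vertex 3.0 3.5 2.5
   vertex 1.0 1.5 1.0
  endloop
 endfacet
 facet normal -0.610 0.745 0.271
  outer loop
   vertex 0.5 2.0 1.0
   vertex 2.0 2.5 3.0
   vertex 3.0 3.5 2.5
  endloop
 endfacet
 facet normal -0.302 -0.302 -0.905
  outer loop
   vertex 0.5 2.0 1.0
   vertex 1.0 1.5 1.0
   vertex 0.5 0.5 1.5
  endloop
 endfacet
 facet normal -0.808 0.186 0.559
  outer loop
   vertex 0.5 2.0 1.0
   vertex 0.5 0.5 1.5
   vertex 2.0 2.5 3.0
  endloop
 endfacet
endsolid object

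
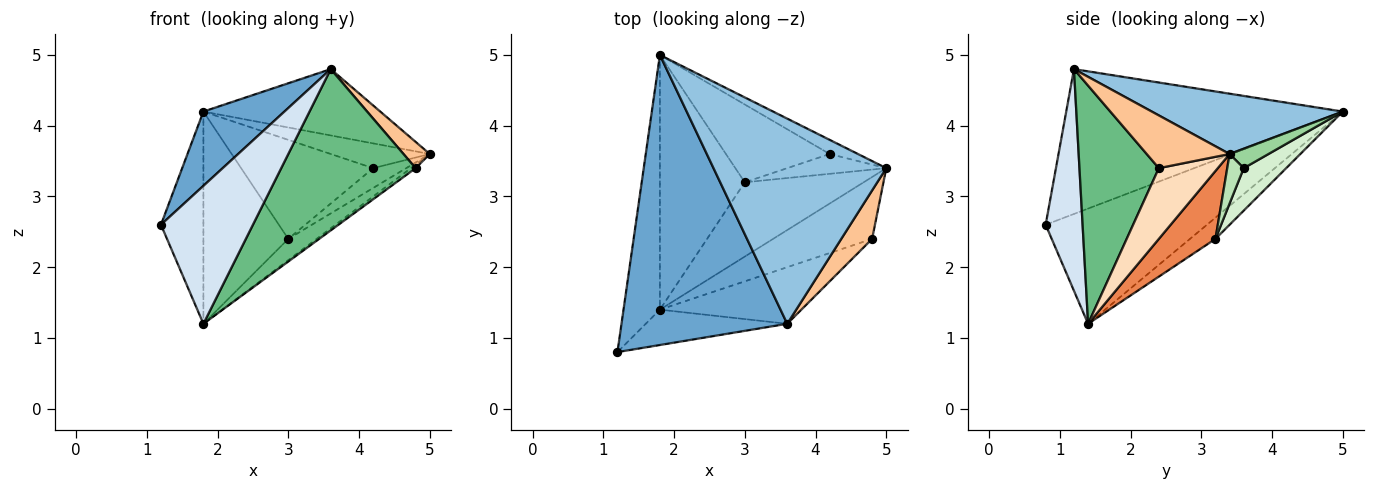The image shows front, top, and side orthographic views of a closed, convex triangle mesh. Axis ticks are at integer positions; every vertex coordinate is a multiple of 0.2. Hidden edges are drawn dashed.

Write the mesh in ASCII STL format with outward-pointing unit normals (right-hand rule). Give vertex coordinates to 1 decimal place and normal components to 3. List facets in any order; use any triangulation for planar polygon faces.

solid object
 facet normal -0.646 -0.189 0.739
  outer loop
   vertex 3.6 1.2 4.8
   vertex 1.8 5.0 4.2
   vertex 1.2 0.8 2.6
  endloop
 endfacet
 facet normal 0.315 0.292 0.903
  outer loop
   vertex 3.6 1.2 4.8
   vertex 5.0 3.4 3.6
   vertex 1.8 5.0 4.2
  endloop
 endfacet
 facet normal -0.925 0.243 -0.292
  outer loop
   vertex 1.8 1.4 1.2
   vertex 1.2 0.8 2.6
   vertex 1.8 5.0 4.2
  endloop
 endfacet
 facet normal 0.363 -0.903 -0.231
  outer loop
   vertex 1.8 1.4 1.2
   vertex 3.6 1.2 4.8
   vertex 1.2 0.8 2.6
  endloop
 endfacet
 facet normal 0.482 0.241 -0.843
  outer loop
   vertex 3.0 3.2 2.4
   vertex 5.0 3.4 3.6
   vertex 1.8 1.4 1.2
  endloop
 endfacet
 facet normal -0.189 0.629 -0.754
  outer loop
   vertex 3.0 3.2 2.4
   vertex 1.8 1.4 1.2
   vertex 1.8 5.0 4.2
  endloop
 endfacet
 facet normal 0.832 -0.264 0.487
  outer loop
   vertex 4.8 2.4 3.4
   vertex 5.0 3.4 3.6
   vertex 3.6 1.2 4.8
  endloop
 endfacet
 facet normal 0.581 0.046 -0.813
  outer loop
   vertex 4.8 2.4 3.4
   vertex 1.8 1.4 1.2
   vertex 5.0 3.4 3.6
  endloop
 endfacet
 facet normal 0.487 -0.824 -0.289
  outer loop
   vertex 4.8 2.4 3.4
   vertex 3.6 1.2 4.8
   vertex 1.8 1.4 1.2
  endloop
 endfacet
 facet normal 0.323 0.822 -0.470
  outer loop
   vertex 4.2 3.6 3.4
   vertex 1.8 5.0 4.2
   vertex 5.0 3.4 3.6
  endloop
 endfacet
 facet normal 0.333 0.667 -0.667
  outer loop
   vertex 4.2 3.6 3.4
   vertex 5.0 3.4 3.6
   vertex 3.0 3.2 2.4
  endloop
 endfacet
 facet normal 0.245 0.762 -0.599
  outer loop
   vertex 4.2 3.6 3.4
   vertex 3.0 3.2 2.4
   vertex 1.8 5.0 4.2
  endloop
 endfacet
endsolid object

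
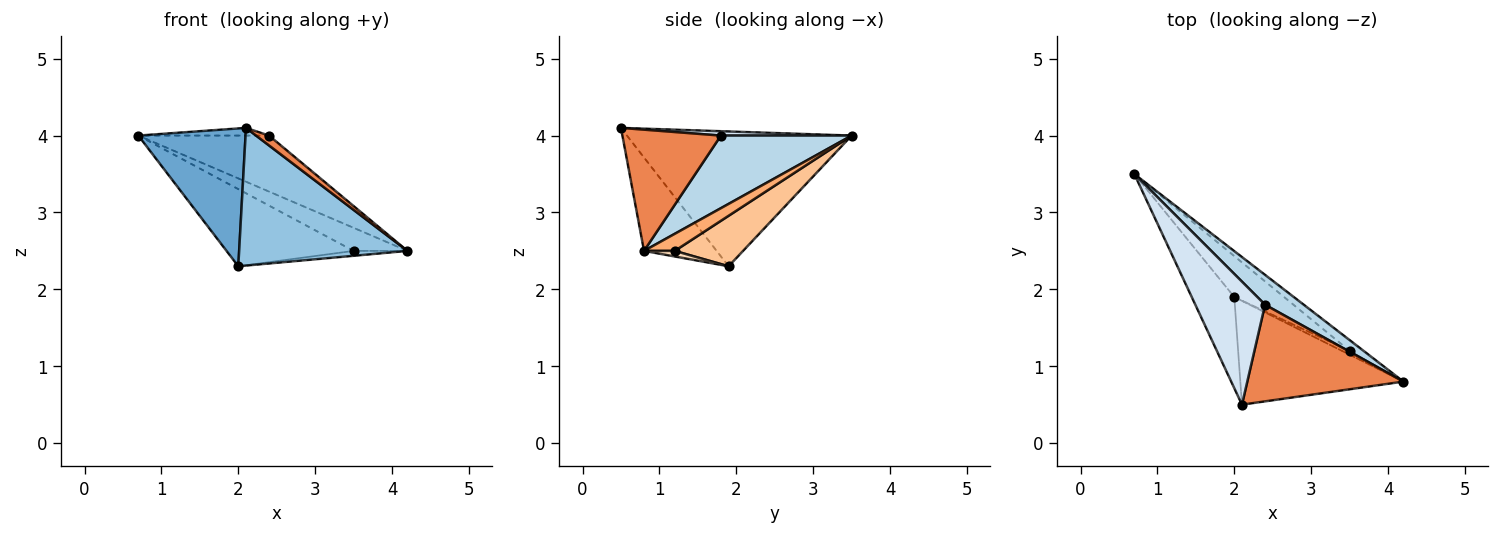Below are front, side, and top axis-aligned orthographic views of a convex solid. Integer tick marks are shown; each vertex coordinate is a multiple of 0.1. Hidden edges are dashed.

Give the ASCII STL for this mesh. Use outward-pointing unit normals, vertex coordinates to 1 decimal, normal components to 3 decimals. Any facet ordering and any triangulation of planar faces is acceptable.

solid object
 facet normal -0.868 -0.414 -0.274
  outer loop
   vertex 2.0 1.9 2.3
   vertex 2.1 0.5 4.1
   vertex 0.7 3.5 4.0
  endloop
 endfacet
 facet normal -0.326 -0.755 -0.569
  outer loop
   vertex 2.0 1.9 2.3
   vertex 4.2 0.8 2.5
   vertex 2.1 0.5 4.1
  endloop
 endfacet
 facet normal 0.662 0.662 0.353
  outer loop
   vertex 2.4 1.8 4.0
   vertex 4.2 0.8 2.5
   vertex 0.7 3.5 4.0
  endloop
 endfacet
 facet normal 0.062 0.062 0.996
  outer loop
   vertex 2.4 1.8 4.0
   vertex 0.7 3.5 4.0
   vertex 2.1 0.5 4.1
  endloop
 endfacet
 facet normal 0.611 -0.081 0.787
  outer loop
   vertex 2.4 1.8 4.0
   vertex 2.1 0.5 4.1
   vertex 4.2 0.8 2.5
  endloop
 endfacet
 facet normal 0.460 0.805 -0.376
  outer loop
   vertex 3.5 1.2 2.5
   vertex 0.7 3.5 4.0
   vertex 4.2 0.8 2.5
  endloop
 endfacet
 facet normal 0.429 0.798 -0.423
  outer loop
   vertex 3.5 1.2 2.5
   vertex 2.0 1.9 2.3
   vertex 0.7 3.5 4.0
  endloop
 endfacet
 facet normal 0.410 0.717 -0.564
  outer loop
   vertex 3.5 1.2 2.5
   vertex 4.2 0.8 2.5
   vertex 2.0 1.9 2.3
  endloop
 endfacet
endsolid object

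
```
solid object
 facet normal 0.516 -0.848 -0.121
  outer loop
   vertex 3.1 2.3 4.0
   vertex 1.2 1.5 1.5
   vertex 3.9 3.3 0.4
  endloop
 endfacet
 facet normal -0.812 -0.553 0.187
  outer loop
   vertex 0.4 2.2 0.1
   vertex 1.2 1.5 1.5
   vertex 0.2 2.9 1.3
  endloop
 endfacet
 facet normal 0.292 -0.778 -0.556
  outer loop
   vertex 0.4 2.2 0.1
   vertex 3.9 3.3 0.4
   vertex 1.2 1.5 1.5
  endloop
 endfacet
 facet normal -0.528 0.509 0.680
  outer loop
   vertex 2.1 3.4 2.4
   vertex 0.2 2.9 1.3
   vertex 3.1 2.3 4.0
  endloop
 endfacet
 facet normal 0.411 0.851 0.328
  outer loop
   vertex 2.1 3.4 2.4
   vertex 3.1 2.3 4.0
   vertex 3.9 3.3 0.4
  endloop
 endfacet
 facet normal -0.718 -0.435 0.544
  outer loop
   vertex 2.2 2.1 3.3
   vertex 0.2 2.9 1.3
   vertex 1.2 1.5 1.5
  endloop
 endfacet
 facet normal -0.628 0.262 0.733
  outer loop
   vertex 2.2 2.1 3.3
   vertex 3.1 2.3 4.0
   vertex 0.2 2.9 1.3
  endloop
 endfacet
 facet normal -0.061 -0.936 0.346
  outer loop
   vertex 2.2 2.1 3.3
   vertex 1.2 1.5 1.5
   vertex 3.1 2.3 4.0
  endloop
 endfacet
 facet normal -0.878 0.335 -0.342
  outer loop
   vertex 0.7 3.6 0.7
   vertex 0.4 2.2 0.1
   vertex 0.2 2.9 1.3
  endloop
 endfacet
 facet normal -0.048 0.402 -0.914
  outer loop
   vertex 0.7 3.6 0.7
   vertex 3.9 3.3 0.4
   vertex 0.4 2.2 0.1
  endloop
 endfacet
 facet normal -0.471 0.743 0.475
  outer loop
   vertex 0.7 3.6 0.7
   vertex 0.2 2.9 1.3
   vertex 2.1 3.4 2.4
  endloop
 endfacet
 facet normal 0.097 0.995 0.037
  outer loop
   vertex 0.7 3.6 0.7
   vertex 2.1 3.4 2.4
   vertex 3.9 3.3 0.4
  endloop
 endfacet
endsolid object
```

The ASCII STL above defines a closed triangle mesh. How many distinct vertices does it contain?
8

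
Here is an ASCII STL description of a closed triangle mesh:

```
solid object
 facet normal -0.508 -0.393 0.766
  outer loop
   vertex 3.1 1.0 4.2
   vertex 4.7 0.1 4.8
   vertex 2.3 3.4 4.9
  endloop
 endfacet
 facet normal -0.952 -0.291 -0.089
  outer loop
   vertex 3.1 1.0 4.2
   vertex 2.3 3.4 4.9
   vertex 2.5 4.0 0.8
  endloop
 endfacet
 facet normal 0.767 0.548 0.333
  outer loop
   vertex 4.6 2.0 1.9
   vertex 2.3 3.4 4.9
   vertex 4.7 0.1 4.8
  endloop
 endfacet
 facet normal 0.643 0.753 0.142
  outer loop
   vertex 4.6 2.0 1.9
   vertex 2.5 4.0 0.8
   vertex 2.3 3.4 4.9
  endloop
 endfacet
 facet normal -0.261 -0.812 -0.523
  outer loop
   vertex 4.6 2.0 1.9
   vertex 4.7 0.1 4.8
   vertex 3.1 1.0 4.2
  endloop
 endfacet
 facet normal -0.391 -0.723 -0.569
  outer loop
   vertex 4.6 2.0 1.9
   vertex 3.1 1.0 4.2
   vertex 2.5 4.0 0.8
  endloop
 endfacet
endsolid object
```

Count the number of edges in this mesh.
9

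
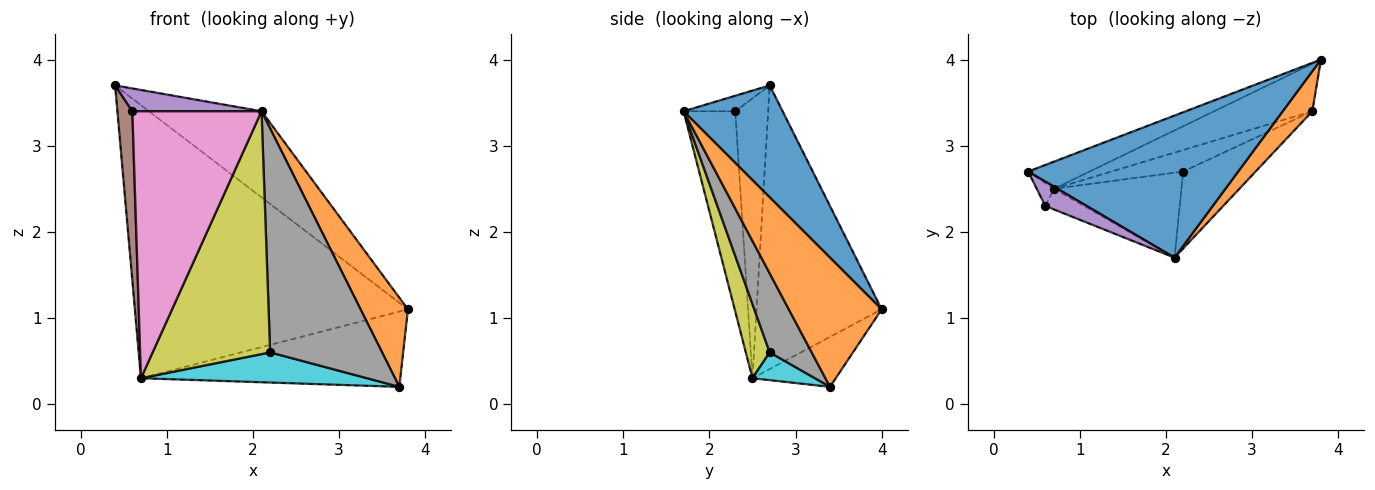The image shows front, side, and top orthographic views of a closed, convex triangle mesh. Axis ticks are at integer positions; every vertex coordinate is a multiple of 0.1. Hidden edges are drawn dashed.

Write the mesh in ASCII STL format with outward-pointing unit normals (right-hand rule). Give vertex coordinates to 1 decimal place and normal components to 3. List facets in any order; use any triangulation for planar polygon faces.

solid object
 facet normal 0.415 0.472 0.778
  outer loop
   vertex 2.1 1.7 3.4
   vertex 3.8 4.0 1.1
   vertex 0.4 2.7 3.7
  endloop
 endfacet
 facet normal 0.873 -0.445 0.200
  outer loop
   vertex 3.7 3.4 0.2
   vertex 3.8 4.0 1.1
   vertex 2.1 1.7 3.4
  endloop
 endfacet
 facet normal -0.415 0.905 -0.090
  outer loop
   vertex 0.7 2.5 0.3
   vertex 0.4 2.7 3.7
   vertex 3.8 4.0 1.1
  endloop
 endfacet
 facet normal -0.262 0.816 -0.515
  outer loop
   vertex 0.7 2.5 0.3
   vertex 3.8 4.0 1.1
   vertex 3.7 3.4 0.2
  endloop
 endfacet
 facet normal -0.264 -0.660 0.704
  outer loop
   vertex 0.6 2.3 3.4
   vertex 2.1 1.7 3.4
   vertex 0.4 2.7 3.7
  endloop
 endfacet
 facet normal -0.909 -0.413 -0.056
  outer loop
   vertex 0.6 2.3 3.4
   vertex 0.4 2.7 3.7
   vertex 0.7 2.5 0.3
  endloop
 endfacet
 facet normal -0.370 -0.926 -0.072
  outer loop
   vertex 0.6 2.3 3.4
   vertex 0.7 2.5 0.3
   vertex 2.1 1.7 3.4
  endloop
 endfacet
 facet normal 0.334 -0.891 -0.306
  outer loop
   vertex 2.2 2.7 0.6
   vertex 3.7 3.4 0.2
   vertex 2.1 1.7 3.4
  endloop
 endfacet
 facet normal 0.188 -0.927 -0.324
  outer loop
   vertex 2.2 2.7 0.6
   vertex 2.1 1.7 3.4
   vertex 0.7 2.5 0.3
  endloop
 endfacet
 facet normal 0.219 -0.794 -0.567
  outer loop
   vertex 2.2 2.7 0.6
   vertex 0.7 2.5 0.3
   vertex 3.7 3.4 0.2
  endloop
 endfacet
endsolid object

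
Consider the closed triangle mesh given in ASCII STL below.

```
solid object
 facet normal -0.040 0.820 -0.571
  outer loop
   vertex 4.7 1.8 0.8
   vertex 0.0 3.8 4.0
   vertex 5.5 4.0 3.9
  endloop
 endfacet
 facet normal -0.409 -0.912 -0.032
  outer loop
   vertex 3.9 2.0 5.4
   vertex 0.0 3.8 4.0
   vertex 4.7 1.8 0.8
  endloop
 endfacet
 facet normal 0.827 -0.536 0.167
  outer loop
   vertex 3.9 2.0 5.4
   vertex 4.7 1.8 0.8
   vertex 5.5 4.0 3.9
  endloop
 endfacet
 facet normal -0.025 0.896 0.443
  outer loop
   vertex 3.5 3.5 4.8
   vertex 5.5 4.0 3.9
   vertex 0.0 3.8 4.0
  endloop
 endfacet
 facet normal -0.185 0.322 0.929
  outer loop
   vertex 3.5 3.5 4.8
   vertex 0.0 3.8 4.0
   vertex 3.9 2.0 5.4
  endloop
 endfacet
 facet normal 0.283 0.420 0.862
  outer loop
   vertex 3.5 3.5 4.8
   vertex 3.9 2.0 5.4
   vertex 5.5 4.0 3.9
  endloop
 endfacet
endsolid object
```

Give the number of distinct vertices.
5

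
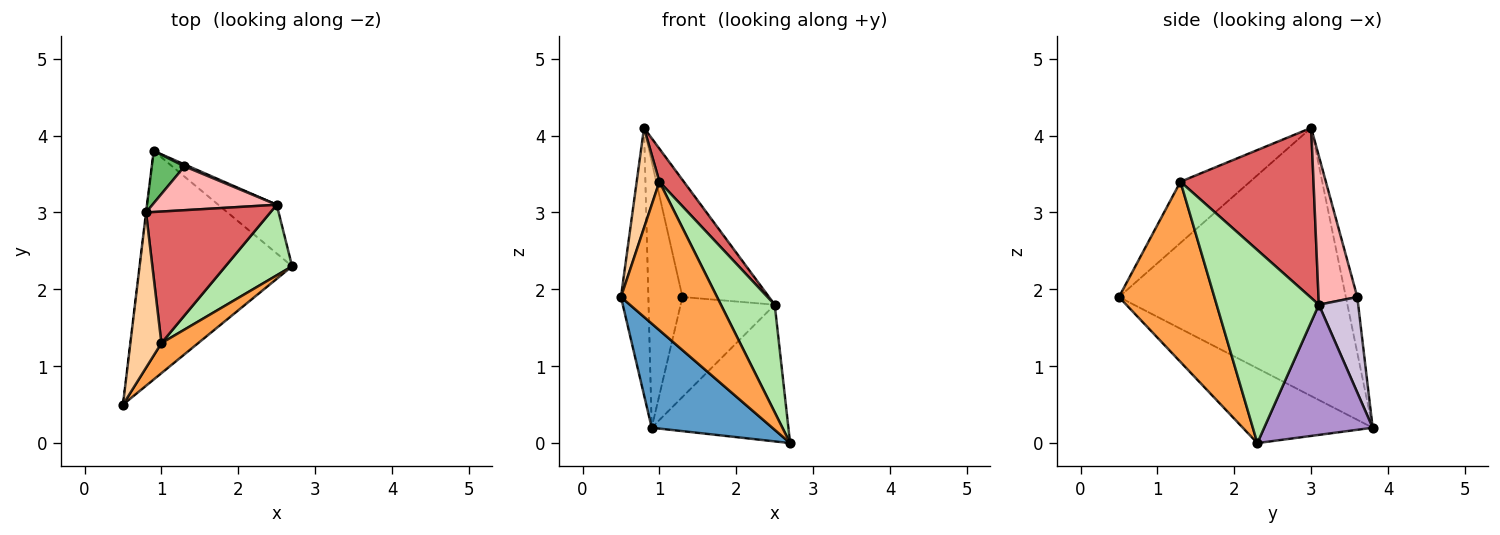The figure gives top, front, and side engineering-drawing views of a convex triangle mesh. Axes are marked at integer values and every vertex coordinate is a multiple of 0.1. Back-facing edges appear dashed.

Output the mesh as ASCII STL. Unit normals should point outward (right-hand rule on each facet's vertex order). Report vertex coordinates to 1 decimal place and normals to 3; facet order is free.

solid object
 facet normal -0.408 -0.379 -0.831
  outer loop
   vertex 0.9 3.8 0.2
   vertex 2.7 2.3 0.0
   vertex 0.5 0.5 1.9
  endloop
 endfacet
 facet normal -0.993 0.120 -0.001
  outer loop
   vertex 0.8 3.0 4.1
   vertex 0.9 3.8 0.2
   vertex 0.5 0.5 1.9
  endloop
 endfacet
 facet normal 0.697 -0.702 0.142
  outer loop
   vertex 1.0 1.3 3.4
   vertex 0.5 0.5 1.9
   vertex 2.7 2.3 0.0
  endloop
 endfacet
 facet normal -0.856 -0.280 0.435
  outer loop
   vertex 1.0 1.3 3.4
   vertex 0.8 3.0 4.1
   vertex 0.5 0.5 1.9
  endloop
 endfacet
 facet normal -0.312 0.932 0.183
  outer loop
   vertex 1.3 3.6 1.9
   vertex 0.9 3.8 0.2
   vertex 0.8 3.0 4.1
  endloop
 endfacet
 facet normal 0.846 -0.446 0.292
  outer loop
   vertex 2.5 3.1 1.8
   vertex 1.0 1.3 3.4
   vertex 2.7 2.3 0.0
  endloop
 endfacet
 facet normal 0.799 -0.146 0.584
  outer loop
   vertex 2.5 3.1 1.8
   vertex 0.8 3.0 4.1
   vertex 1.0 1.3 3.4
  endloop
 endfacet
 facet normal 0.387 0.864 0.323
  outer loop
   vertex 2.5 3.1 1.8
   vertex 1.3 3.6 1.9
   vertex 0.8 3.0 4.1
  endloop
 endfacet
 facet normal 0.599 0.754 -0.269
  outer loop
   vertex 2.5 3.1 1.8
   vertex 2.7 2.3 0.0
   vertex 0.9 3.8 0.2
  endloop
 endfacet
 facet normal 0.386 0.922 0.018
  outer loop
   vertex 2.5 3.1 1.8
   vertex 0.9 3.8 0.2
   vertex 1.3 3.6 1.9
  endloop
 endfacet
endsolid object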